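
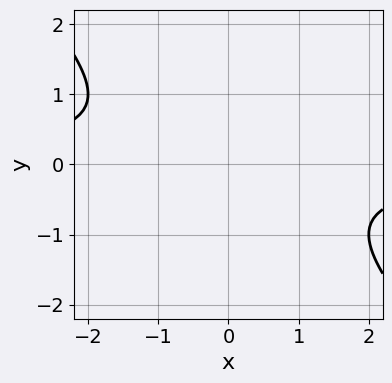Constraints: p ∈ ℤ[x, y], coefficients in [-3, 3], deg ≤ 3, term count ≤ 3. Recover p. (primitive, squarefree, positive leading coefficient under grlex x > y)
First, degree: the shape is more complex than any degree-1 curve, so deg p = 2.
Next, against the integer gridlines: the curve avoids every integer x-axis point in the box; it misses every integer gridline on the y-axis.
Finally, putting this together gives p.

x*y + y^2 + 1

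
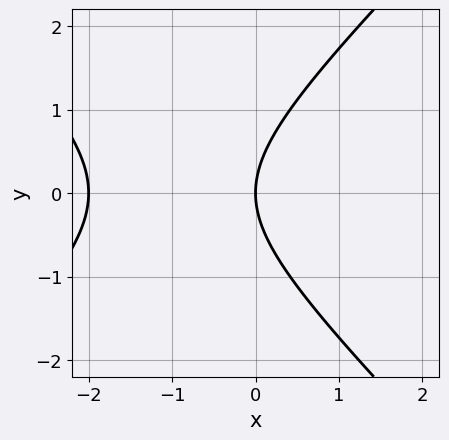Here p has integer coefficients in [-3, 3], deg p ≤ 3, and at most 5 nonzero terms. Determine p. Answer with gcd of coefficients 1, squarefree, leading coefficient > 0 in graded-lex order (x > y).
x^2 - y^2 + 2*x

1. Degree: the shape is more complex than any degree-1 curve, so deg p = 2.
2. Symmetries: mirror symmetry y ↦ −y ⇒ only even powers of y.
3. Against the integer gridlines: one y-axis crossing is at y = 0; among the integer gridlines, it crosses the x-axis at x ∈ {-2, 0}.
4. Putting this together gives p.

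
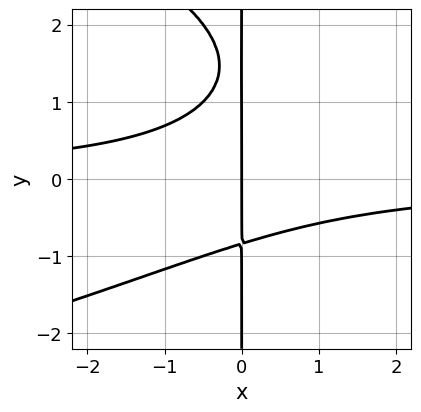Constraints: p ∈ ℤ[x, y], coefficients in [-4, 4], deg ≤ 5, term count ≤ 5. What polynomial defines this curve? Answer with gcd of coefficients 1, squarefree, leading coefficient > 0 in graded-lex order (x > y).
1. The degree is 4 — a generic line meets the curve in up to 4 points.
2. Against the integer gridlines: it crosses the x-axis at the gridline x = 0; every point of the y-axis in the box is on the curve.
3. Matching integer coefficients to the picture gives p.

x*y^3 + 2*x^2*y - 2*x*y^2 + 2*x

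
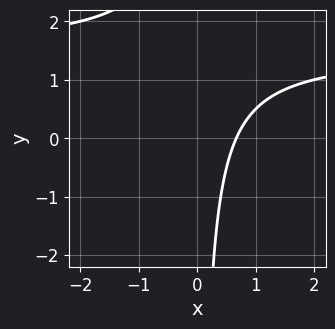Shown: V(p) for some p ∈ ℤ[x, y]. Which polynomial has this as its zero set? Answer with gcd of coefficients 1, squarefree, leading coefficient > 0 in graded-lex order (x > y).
2*x*y - 3*x + 2

First, deg p = 2. The shape is more complex than any degree-1 curve.
Next, reading off the gridlines: the curve avoids every integer y-axis point in the box.
Finally, these observations pin down the coefficients.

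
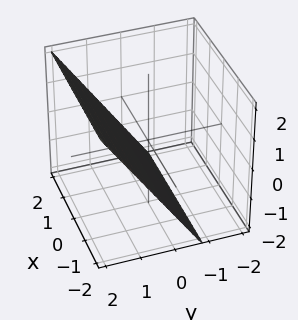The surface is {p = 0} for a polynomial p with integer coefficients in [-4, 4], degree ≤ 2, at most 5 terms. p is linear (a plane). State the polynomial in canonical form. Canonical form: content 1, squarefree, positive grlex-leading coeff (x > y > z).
3*y - 2*z - 2

(a) The degree is 1 — every cross-section is a straight line — this is a plane.
(b) Against the integer gridlines: one z-axis crossing is at z = -1; no x-intercept at any integer in the box.
(c) Putting this together gives p.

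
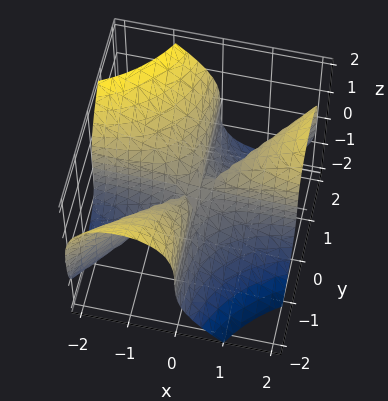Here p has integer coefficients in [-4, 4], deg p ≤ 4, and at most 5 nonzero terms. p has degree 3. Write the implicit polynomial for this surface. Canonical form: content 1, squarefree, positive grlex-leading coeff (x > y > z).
3*x^2*y - 3*x*y^2 - 2*z^3

deg p = 3. The shape is more complex than any degree-2 surface.
Against the integer gridlines: it crosses the z-axis at the gridline z = 0; the visible y-axis segment lies entirely on the surface; every point of the x-axis in the box is on the surface.
The integer polynomial consistent with all of this is the stated p.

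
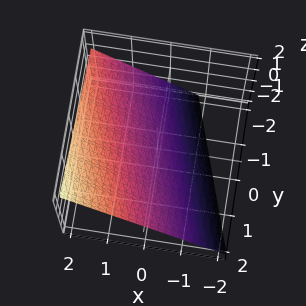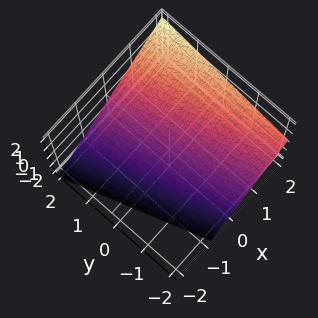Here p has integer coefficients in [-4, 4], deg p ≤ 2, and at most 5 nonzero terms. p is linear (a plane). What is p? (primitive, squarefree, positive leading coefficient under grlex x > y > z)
1. deg p = 1. The surface is flat (a plane).
2. Against the integer gridlines: one y-axis crossing is at y = 2.
3. These observations pin down the coefficients.

3*x + y - 3*z - 2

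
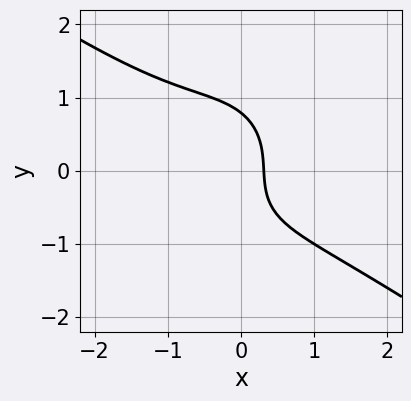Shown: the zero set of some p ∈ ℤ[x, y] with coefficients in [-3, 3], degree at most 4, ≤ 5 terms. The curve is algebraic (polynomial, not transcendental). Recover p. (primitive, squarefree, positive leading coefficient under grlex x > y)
2*x^3 + 2*x^2*y + 2*y^3 + 3*x - 1

First, deg p = 3. A generic line meets the curve in up to 3 points.
Finally, the integer polynomial consistent with all of this is the stated p.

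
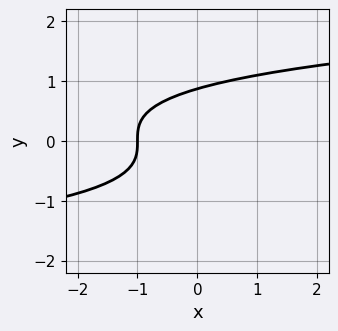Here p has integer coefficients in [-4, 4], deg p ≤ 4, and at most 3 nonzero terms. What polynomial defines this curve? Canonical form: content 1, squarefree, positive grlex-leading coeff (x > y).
(a) The degree is 3 — a generic line meets the curve in up to 3 points.
(b) Observable constraints: it crosses the x-axis at the gridline x = -1.
(c) Matching integer coefficients to the picture gives p.

3*y^3 - 2*x - 2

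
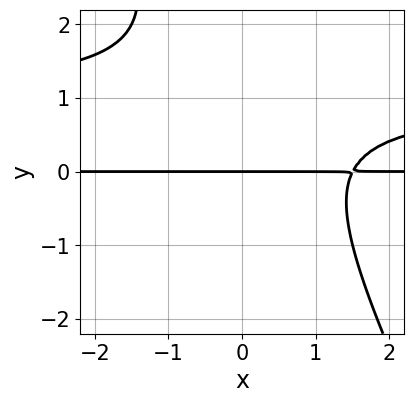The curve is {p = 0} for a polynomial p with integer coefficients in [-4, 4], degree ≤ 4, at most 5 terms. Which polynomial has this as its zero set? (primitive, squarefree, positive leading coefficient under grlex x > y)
2*x*y^2 + y^3 - 2*x*y - 2*y^2 + 3*y

(a) Degree: a generic line meets the curve in up to 3 points, so deg p = 3.
(b) Against the integer gridlines: one y-axis crossing is at y = 0; every point of the x-axis in the box is on the curve.
(c) Together with the visible shape, these determine p as stated.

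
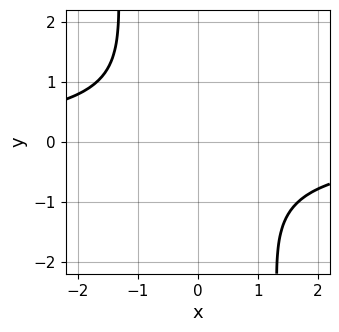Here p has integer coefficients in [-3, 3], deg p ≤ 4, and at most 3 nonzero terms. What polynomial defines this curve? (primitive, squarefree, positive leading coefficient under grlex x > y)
(a) The degree is 4 — no degree-3 curve has this shape.
(b) Putting this together gives p.

2*x^3*y + 3*x^2 + y^2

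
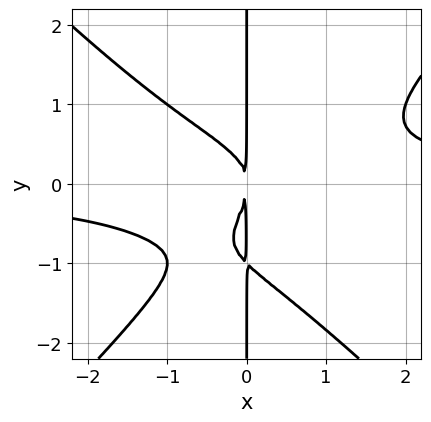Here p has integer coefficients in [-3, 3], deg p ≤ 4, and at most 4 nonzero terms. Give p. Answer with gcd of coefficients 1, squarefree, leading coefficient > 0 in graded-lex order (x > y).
x^3*y - x*y^3 - x*y^2 - x^2

First, the degree is 4 — no degree-3 curve has this shape.
Next, against the integer gridlines: every point of the y-axis in the box is on the curve.
Finally, these observations pin down the coefficients.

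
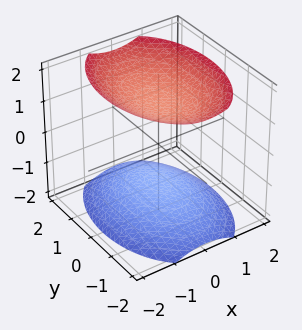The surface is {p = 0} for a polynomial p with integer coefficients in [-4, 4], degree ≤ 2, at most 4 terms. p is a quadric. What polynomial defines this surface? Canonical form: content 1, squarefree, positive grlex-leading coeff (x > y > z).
2*x^2 + y^2 - 2*z^2 + 3

First, there are 2 components. They look like related sheets of one shape, so recover p as a whole.
Next, degree: two separate bowl-shaped sheets opening away from each other; a quadric, so deg p = 2.
Next, symmetries: it's symmetric under x → −x, forcing even powers of x; the z ↦ −z reflection is a symmetry, so z appears only in even powers; mirror symmetry y ↦ −y ⇒ only even powers of y.
Next, from the visible intercepts: the surface avoids every integer y-axis point in the box; the surface avoids every integer x-axis point in the box.
Finally, putting this together gives p.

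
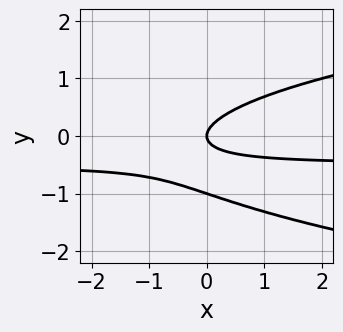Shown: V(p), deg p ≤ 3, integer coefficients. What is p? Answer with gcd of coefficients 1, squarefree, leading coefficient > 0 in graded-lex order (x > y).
deg p = 3. No degree-2 curve has this shape.
From the visible intercepts: it crosses the x-axis at the gridline x = 0; among the integer gridlines, it crosses the y-axis at y ∈ {-1, 0}.
Fitting integer coefficients to these (and the overall shape) gives p.

3*y^3 - 2*x*y + 3*y^2 - x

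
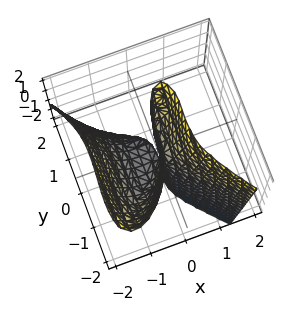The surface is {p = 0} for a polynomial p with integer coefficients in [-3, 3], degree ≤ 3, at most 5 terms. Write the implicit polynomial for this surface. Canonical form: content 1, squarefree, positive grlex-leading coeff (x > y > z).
3*x^3 - x*y^2 + y^3 + 3*x^2 - 2*x*z

First, degree: a generic line meets the surface in up to 3 points, so deg p = 3.
Next, from the visible intercepts: one y-axis crossing is at y = 0; every point of the z-axis in the box is on the surface; among the integer gridlines, it crosses the x-axis at x ∈ {-1, 0}.
Finally, fitting integer coefficients to these (and the overall shape) gives p.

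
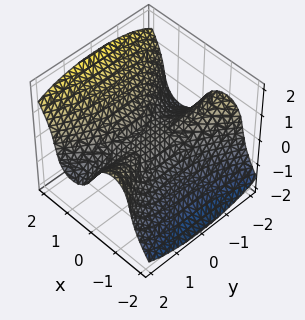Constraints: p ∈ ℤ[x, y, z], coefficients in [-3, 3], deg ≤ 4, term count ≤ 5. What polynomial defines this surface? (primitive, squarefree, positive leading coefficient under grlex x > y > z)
2*x^3 - x*y^2 - 2*z^3 - 2*z

(a) Degree: a generic line meets the surface in up to 3 points, so deg p = 3.
(b) Checking where it meets the axes: it crosses the x-axis at the gridline x = 0; every point of the y-axis in the box is on the surface; it crosses the z-axis at the gridline z = 0.
(c) Matching integer coefficients to the picture gives p.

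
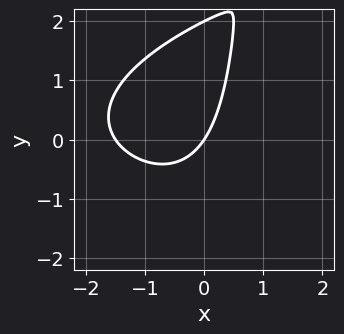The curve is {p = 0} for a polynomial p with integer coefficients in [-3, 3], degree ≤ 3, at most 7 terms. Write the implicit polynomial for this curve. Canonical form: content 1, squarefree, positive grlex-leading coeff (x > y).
x*y^2 - 2*x^2 - y^2 - 3*x + 2*y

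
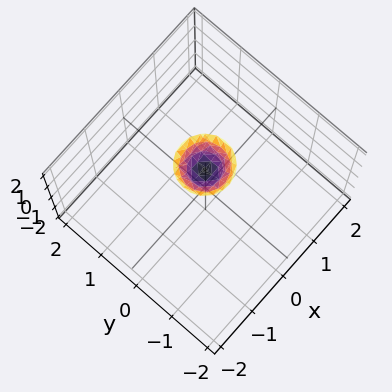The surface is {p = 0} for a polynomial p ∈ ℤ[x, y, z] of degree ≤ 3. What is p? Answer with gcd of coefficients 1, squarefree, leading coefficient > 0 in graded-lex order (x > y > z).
3*x^2 + 3*y^2 - 2*z + 3

Degree: no degree-1 surface has this shape, so deg p = 2.
Symmetries: rotational symmetry about the z-axis ⇒ p depends on x, y only through x² + y².
Checking where it meets the axes: no y-intercept at any integer in the box; a circular section at z = 2 has radius between 0 and 1; no x-intercept at any integer in the box.
Matching integer coefficients to the picture gives p.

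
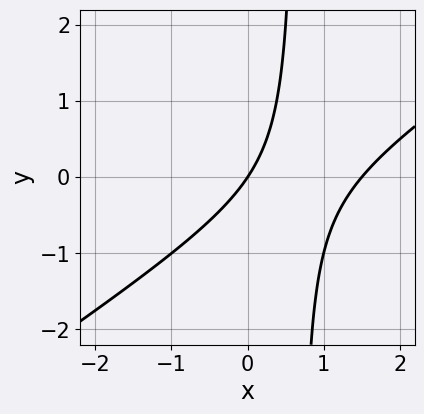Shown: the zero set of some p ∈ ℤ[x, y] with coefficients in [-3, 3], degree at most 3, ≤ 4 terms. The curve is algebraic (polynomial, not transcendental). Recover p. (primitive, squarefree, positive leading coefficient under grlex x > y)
2*x^2 - 3*x*y - 3*x + 2*y

1. deg p = 2.
2. Against the integer gridlines: it crosses the y-axis at the gridline y = 0; it meets the x-axis at x = 0 (among the integer gridlines).
3. Putting this together gives p.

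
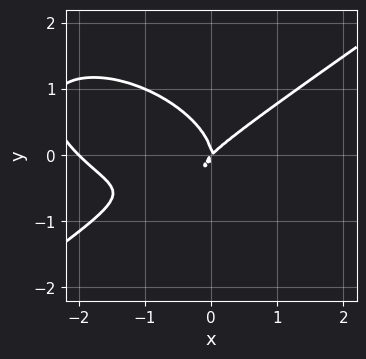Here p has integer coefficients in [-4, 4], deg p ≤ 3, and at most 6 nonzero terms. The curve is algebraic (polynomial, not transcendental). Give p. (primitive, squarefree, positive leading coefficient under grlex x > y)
x^3 - 3*y^3 + 2*x^2 - 2*x*y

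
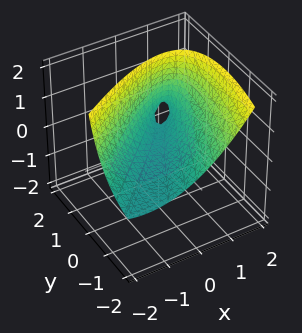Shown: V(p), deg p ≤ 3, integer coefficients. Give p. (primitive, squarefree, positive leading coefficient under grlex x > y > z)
2*x^2 - 3*x*y + y^2 + 3*y*z - 3*z

1. Degree: a generic line meets the surface in up to 2 points, so deg p = 2.
2. From the axis intercepts and sections: it meets the z-axis at z = 0 (among the integer gridlines); it crosses the y-axis at the gridline y = 0.
3. Fitting integer coefficients to these (and the overall shape) gives p.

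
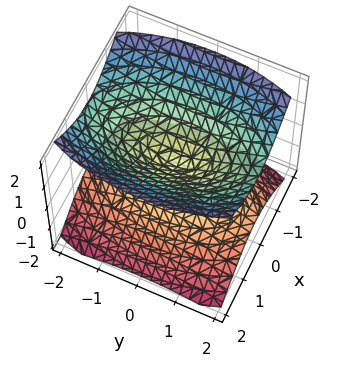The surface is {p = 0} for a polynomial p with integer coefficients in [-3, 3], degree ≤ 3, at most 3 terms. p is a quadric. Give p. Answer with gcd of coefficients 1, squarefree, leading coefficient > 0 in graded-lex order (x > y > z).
(a) The picture has 2 separate pieces.
(b) The degree is 2 — two nappes meeting at a single point; a quadric.
(c) Symmetries: mirror symmetry x ↦ −x ⇒ only even powers of x; the y ↦ −y reflection is a symmetry, so y appears only in even powers; it's symmetric under z → −z, forcing even powers of z.
(d) Observable constraints: it meets the y-axis at y = 0 (among the integer gridlines); one z-axis crossing is at z = 0; it meets the x-axis at x = 0 (among the integer gridlines).
(e) These observations pin down the coefficients.

3*x^2 + y^2 - 3*z^2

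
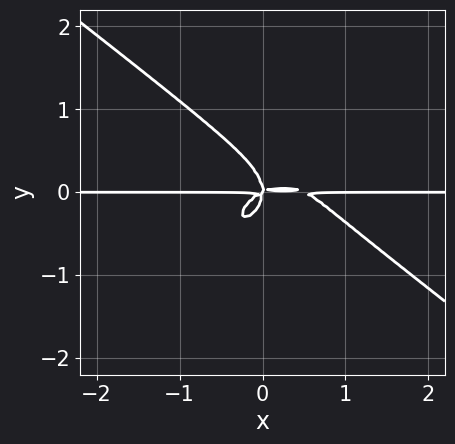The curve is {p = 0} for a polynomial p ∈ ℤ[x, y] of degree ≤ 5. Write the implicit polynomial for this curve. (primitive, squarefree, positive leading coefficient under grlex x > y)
First, deg p = 4. No degree-3 curve has this shape.
Then, reading off the gridlines: every point of the x-axis in the box is on the curve.
Finally, fitting integer coefficients to these (and the overall shape) gives p.

2*x^3*y - x*y^3 + 3*y^4 - x^2*y + 2*x*y^2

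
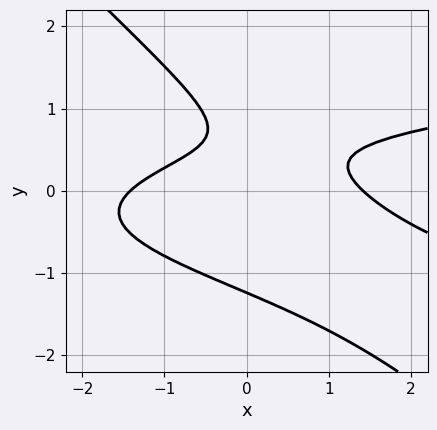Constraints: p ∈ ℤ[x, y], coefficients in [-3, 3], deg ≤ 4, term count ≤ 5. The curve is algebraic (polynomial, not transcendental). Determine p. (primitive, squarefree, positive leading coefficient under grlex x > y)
First, deg p = 3. A generic line meets the curve in up to 3 points.
Finally, putting this together gives p.

3*x*y^2 + 3*y^3 - x^2 - 3*y + 2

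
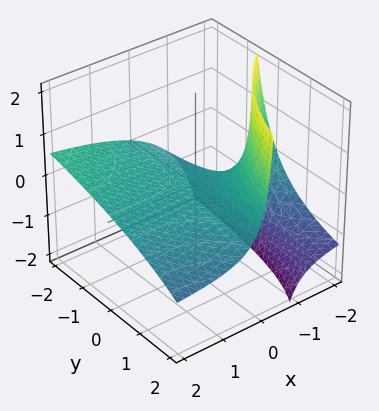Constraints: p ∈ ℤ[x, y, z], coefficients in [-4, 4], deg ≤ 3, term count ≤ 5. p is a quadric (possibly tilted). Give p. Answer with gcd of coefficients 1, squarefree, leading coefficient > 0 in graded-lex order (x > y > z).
1. deg p = 2. A generic line meets the surface in up to 2 points.
2. From the axis intercepts and sections: one z-axis crossing is at z = 0; the visible x-axis segment lies entirely on the surface.
3. Putting this together gives p. Check: (0, 1, 0) on the y-axis lies on the surface, and p(0, 1, 0) = 0. ✓

x*y + 2*x*z - y*z + 3*z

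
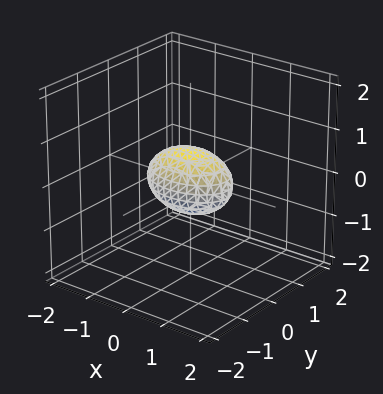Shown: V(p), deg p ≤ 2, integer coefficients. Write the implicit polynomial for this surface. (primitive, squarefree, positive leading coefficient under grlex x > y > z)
First, the degree is 2 — bounded and convex; a quadric.
Next, symmetries: the y ↦ −y reflection is a symmetry, so y appears only in even powers; it's symmetric under x → −x, forcing even powers of x; it's symmetric under z → −z, forcing even powers of z.
Next, from the axis intercepts and sections: among the integer gridlines, it crosses the x-axis at x ∈ {-1, 1}.
Finally, these observations pin down the coefficients.

x^2 + 2*y^2 + 2*z^2 - 1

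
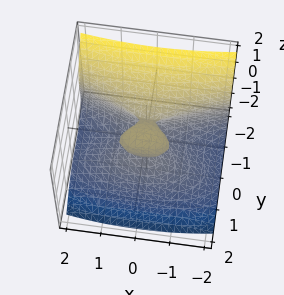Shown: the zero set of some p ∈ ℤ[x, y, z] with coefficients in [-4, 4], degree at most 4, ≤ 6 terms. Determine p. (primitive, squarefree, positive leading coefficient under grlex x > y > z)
3*y^3 + 2*z^3 + x^2 - y - z

First, the degree is 3 — no degree-2 surface has this shape.
Next, checking where it meets the axes: one y-axis crossing is at y = 0; one x-axis crossing is at x = 0; one z-axis crossing is at z = 0.
Finally, the integer polynomial consistent with all of this is the stated p.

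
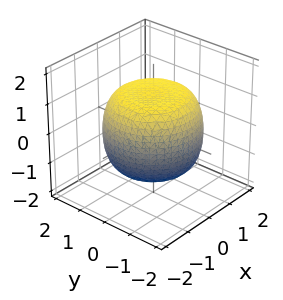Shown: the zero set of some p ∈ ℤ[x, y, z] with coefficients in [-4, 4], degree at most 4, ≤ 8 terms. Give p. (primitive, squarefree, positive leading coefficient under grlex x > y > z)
(a) Degree: no degree-3 surface has this shape, so deg p = 4.
(b) Symmetries: every cross-section ⟂ z is a circle, so x, y appear only via x² + y².
(c) From the visible intercepts: a circular section at z = -1 has radius between 1 and 2.
(d) Together with the visible shape, these determine p as stated.

x^4 + 2*x^2*y^2 + y^4 - x^2 - y^2 + 2*z^2 - 3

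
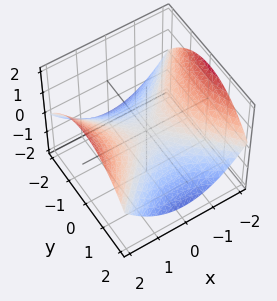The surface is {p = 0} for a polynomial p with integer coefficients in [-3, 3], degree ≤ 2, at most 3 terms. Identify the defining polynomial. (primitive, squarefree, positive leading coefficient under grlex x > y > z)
Degree: a hyperbolic paraboloid; a quadric, so deg p = 2.
Symmetries: it's symmetric under y → −y, forcing even powers of y; mirror symmetry x ↦ −x ⇒ only even powers of x.
From the axis intercepts and sections: it meets the y-axis at y = 0 (among the integer gridlines); it meets the z-axis at z = 0 (among the integer gridlines); it crosses the x-axis at the gridline x = 0.
The integer polynomial consistent with all of this is the stated p.

x^2 - y^2 - 3*z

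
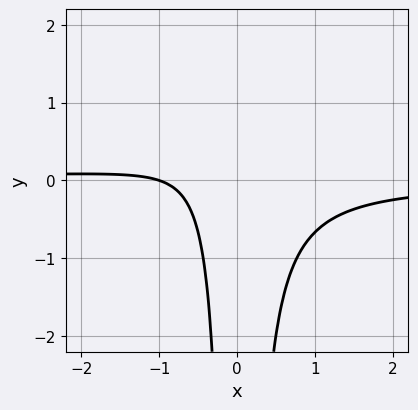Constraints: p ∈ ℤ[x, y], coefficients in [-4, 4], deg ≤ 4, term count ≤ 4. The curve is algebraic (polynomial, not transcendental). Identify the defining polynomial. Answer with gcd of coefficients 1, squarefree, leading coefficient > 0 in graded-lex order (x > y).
The degree is 3 — a generic line meets the curve in up to 3 points.
Checking where it meets the axes: it misses every integer gridline on the y-axis; it meets the x-axis at x = -1 (among the integer gridlines).
These observations pin down the coefficients.

3*x^2*y + x + 1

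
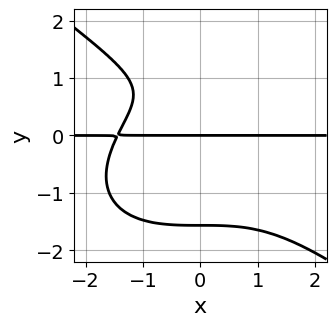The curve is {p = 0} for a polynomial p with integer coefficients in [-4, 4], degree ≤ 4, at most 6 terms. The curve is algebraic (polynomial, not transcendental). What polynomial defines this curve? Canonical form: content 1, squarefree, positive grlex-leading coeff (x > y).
1. The degree is 4 — no degree-3 curve has this shape.
2. Observable constraints: it crosses the y-axis at the gridline y = 0; every point of the x-axis in the box is on the curve.
3. Together with the visible shape, these determine p as stated.

x^3*y + 2*y^4 - 3*y^2 + 3*y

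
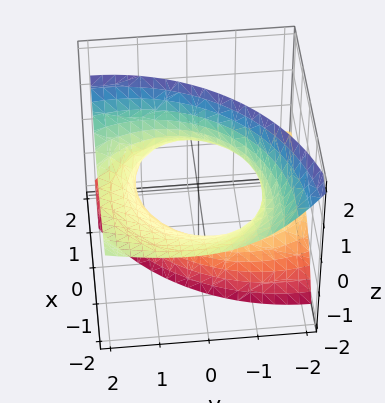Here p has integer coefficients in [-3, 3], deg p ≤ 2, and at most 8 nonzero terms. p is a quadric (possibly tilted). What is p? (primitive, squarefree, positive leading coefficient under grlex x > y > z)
(a) deg p = 2. A generic line meets the surface in up to 2 points.
(b) Observable constraints: it misses every integer gridline on the z-axis.
(c) These observations pin down the coefficients.

x^2 + 3*x*z + y^2 - 2*y*z - z^2 - 2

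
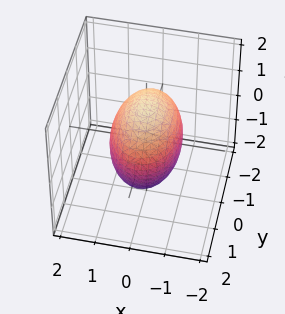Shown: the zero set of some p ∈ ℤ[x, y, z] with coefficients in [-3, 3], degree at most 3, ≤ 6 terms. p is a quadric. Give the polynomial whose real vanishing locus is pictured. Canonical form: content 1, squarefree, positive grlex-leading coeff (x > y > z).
2*x^2 + y^2 + z^2 - 2

(a) The degree is 2 — a closed, bounded, convex surface; a quadric.
(b) Symmetries: mirror symmetry y ↦ −y ⇒ only even powers of y; the z ↦ −z reflection is a symmetry, so z appears only in even powers; the x ↦ −x reflection is a symmetry, so x appears only in even powers.
(c) From the axis intercepts and sections: the x-axis gridline crossings are at x ∈ {-1, 1}.
(d) Putting this together gives p.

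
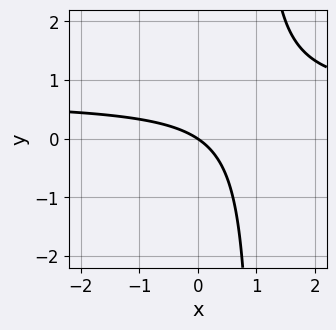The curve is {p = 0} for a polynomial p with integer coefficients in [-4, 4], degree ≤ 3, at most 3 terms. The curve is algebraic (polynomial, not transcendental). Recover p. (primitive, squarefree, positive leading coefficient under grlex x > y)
3*x*y - 2*x - 3*y

(a) Degree: no degree-1 curve has this shape, so deg p = 2.
(b) Against the integer gridlines: it meets the x-axis at x = 0 (among the integer gridlines); one y-axis crossing is at y = 0.
(c) Fitting integer coefficients to these (and the overall shape) gives p.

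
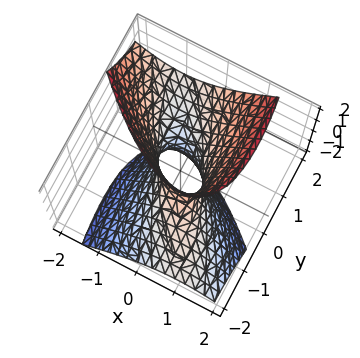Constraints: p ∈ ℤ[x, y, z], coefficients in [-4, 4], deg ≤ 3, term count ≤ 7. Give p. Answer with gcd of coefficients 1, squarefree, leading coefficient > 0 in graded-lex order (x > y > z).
(a) Degree: the shape is more complex than any degree-1 surface, so deg p = 2.
(b) Against the integer gridlines: it misses every integer gridline on the z-axis; the y-axis gridline crossings are at y ∈ {-1, 1}.
(c) Putting this together gives p.

3*x^2 + 3*x*y + y^2 - 3*y*z - z^2 - 1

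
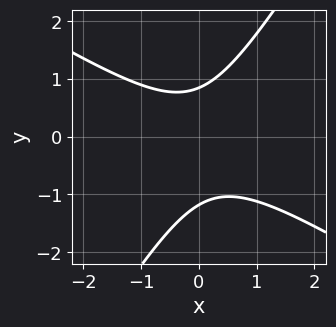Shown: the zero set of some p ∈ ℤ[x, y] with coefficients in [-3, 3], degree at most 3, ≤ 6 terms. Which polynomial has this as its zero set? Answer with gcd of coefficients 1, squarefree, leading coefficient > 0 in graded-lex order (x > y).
3*x^2 + 3*x*y - 3*y^2 - y + 3

(a) deg p = 2.
(b) Against the integer gridlines: it misses every integer gridline on the x-axis.
(c) Putting this together gives p.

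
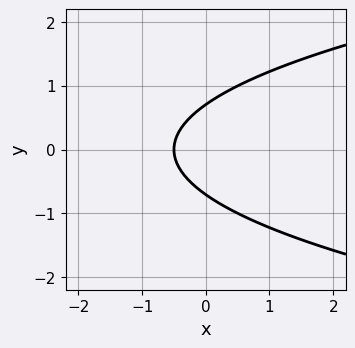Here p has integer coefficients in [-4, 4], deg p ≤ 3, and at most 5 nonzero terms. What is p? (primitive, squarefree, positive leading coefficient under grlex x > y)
2*y^2 - 2*x - 1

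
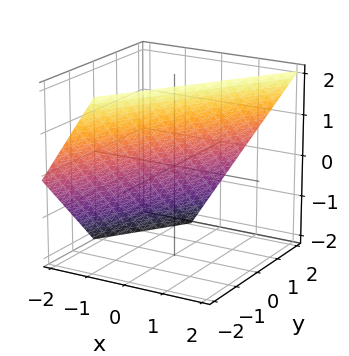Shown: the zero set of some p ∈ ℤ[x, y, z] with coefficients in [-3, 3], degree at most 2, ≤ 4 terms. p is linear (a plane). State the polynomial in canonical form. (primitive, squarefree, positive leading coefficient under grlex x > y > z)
3*x - 2*y - 2*z + 2

1. deg p = 1. Every cross-section is a straight line — this is a plane.
2. Checking where it meets the axes: it crosses the y-axis at the gridline y = 1; it crosses the z-axis at the gridline z = 1.
3. Together with the visible shape, these determine p as stated.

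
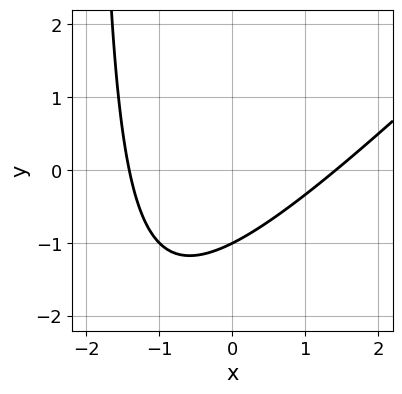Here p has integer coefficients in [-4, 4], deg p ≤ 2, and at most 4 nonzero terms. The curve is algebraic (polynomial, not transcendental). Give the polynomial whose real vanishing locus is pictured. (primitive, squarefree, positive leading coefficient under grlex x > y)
x^2 - x*y - 2*y - 2

1. Degree: no degree-1 curve has this shape, so deg p = 2.
2. Checking where it meets the axes: one y-axis crossing is at y = -1.
3. Fitting integer coefficients to these (and the overall shape) gives p.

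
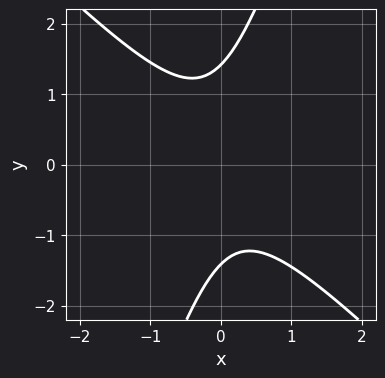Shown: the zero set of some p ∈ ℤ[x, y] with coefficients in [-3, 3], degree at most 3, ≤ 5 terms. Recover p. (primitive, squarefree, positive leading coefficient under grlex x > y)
3*x^2 + 2*x*y - y^2 + 2

(a) Degree: a generic line meets the curve in up to 2 points, so deg p = 2.
(b) Observable constraints: it misses every integer gridline on the x-axis.
(c) These observations pin down the coefficients.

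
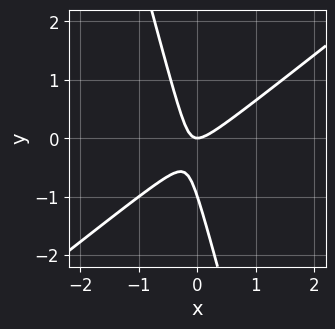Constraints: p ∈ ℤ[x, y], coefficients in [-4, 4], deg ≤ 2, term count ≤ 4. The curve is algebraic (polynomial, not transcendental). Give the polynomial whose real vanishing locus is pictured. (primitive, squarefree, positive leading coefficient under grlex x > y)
3*x^2 - 3*x*y - y^2 - y

1. The degree is 2 — a generic line meets the curve in up to 2 points.
2. Reading off the gridlines: one x-axis crossing is at x = 0; the y-axis gridline crossings are at y ∈ {-1, 0}.
3. Putting this together gives p.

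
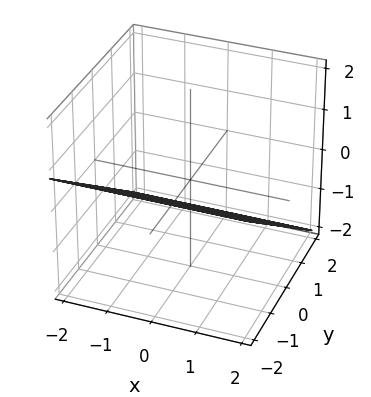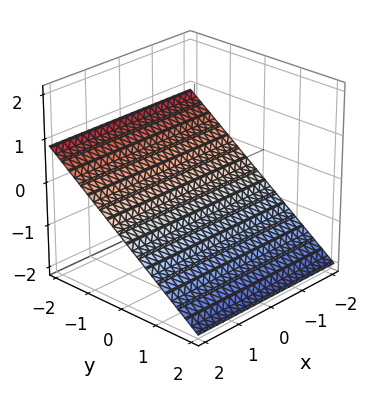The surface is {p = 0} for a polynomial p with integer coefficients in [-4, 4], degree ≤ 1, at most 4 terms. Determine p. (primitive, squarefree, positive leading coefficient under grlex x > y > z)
2*y + 3*z + 2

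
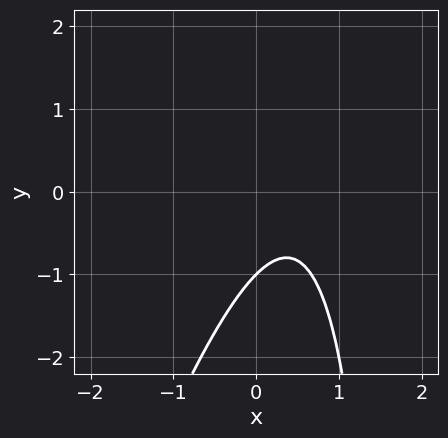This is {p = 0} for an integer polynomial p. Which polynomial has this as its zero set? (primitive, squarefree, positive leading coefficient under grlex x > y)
(a) Degree: the shape is more complex than any degree-1 curve, so deg p = 2.
(b) Against the integer gridlines: it misses every integer gridline on the x-axis; it meets the y-axis at y = -1 (among the integer gridlines).
(c) Putting this together gives p.

3*x^2 - x*y - 3*x + 2*y + 2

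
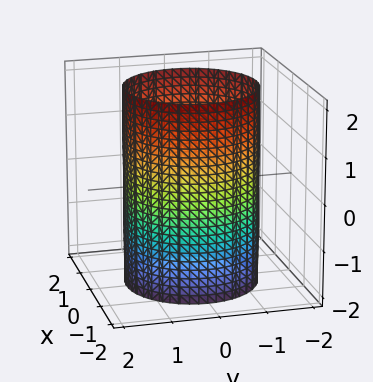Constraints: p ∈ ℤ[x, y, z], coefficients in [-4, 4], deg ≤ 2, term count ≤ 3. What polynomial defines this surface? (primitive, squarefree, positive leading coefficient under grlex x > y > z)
First, degree: constant cross-section along one axis; a quadric, so deg p = 2.
Then, by symmetry, the surface is invariant under rotation about z: p = q(x² + y², z); it's symmetric under z → −z, forcing even powers of z.
Next, reading off the gridlines: a circular section at z = -2 has radius between 1 and 2; the surface avoids every integer z-axis point in the box.
Finally, assembling these constraints gives the stated polynomial.

x^2 + y^2 - 2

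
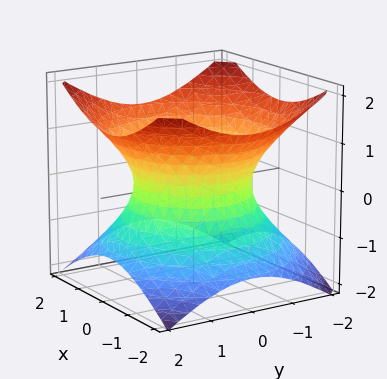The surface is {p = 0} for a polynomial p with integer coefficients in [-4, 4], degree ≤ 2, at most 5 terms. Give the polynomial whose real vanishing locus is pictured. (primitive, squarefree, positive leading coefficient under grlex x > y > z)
(a) The degree is 2 — an hourglass — one-sheet hyperboloid; a quadric.
(b) Symmetries: mirror symmetry z ↦ −z ⇒ only even powers of z; the z-axis is an axis of rotation, so x and y enter only as x² + y².
(c) From the visible intercepts: a circular section at z = -1 has radius between 1 and 2; it misses every integer gridline on the z-axis.
(d) The integer polynomial consistent with all of this is the stated p.

2*x^2 + 2*y^2 - 3*z^2 - 3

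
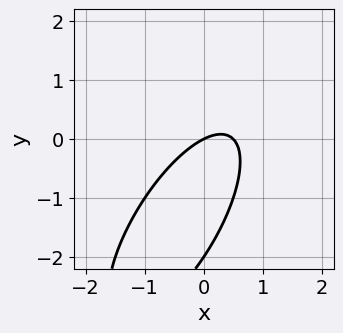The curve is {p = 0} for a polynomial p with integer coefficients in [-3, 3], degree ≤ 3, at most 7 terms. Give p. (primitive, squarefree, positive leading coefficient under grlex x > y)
2*x^2 - 2*x*y + y^2 - x + 2*y

1. The degree is 2 — a generic line meets the curve in up to 2 points.
2. From the axis intercepts and sections: it crosses the x-axis at the gridline x = 0; among the integer gridlines, it crosses the y-axis at y ∈ {-2, 0}.
3. Fitting integer coefficients to these (and the overall shape) gives p.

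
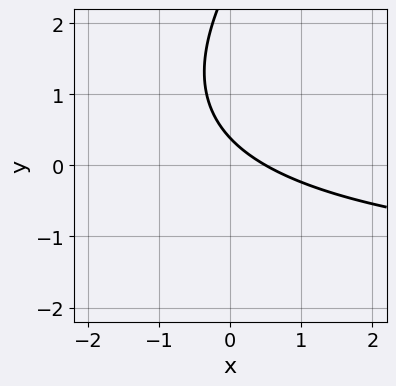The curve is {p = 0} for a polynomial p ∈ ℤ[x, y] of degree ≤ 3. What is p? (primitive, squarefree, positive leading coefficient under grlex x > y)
x*y - y^2 + 2*x + 3*y - 1

1. deg p = 2.
2. Solving for integer coefficients yields p as stated.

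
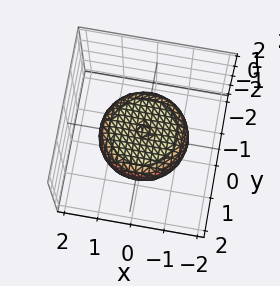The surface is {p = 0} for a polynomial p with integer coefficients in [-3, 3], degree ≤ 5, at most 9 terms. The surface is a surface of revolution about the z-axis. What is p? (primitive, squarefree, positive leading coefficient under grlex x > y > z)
x^4 + 2*x^2*y^2 + y^4 - x^2 - y^2 + 3*z^2 - 1

(a) deg p = 4. A generic line meets the surface in up to 4 points.
(b) Symmetries: rotational symmetry about the z-axis ⇒ p depends on x, y only through x² + y².
(c) Observable constraints: a circular section at z = 0 has radius between 1 and 2.
(d) These observations pin down the coefficients.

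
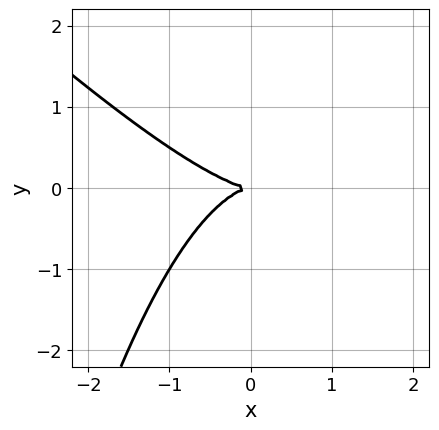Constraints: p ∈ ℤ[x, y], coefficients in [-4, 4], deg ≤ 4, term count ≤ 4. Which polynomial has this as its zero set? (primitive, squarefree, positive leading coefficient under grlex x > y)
x^3 + x^2*y + 2*y^2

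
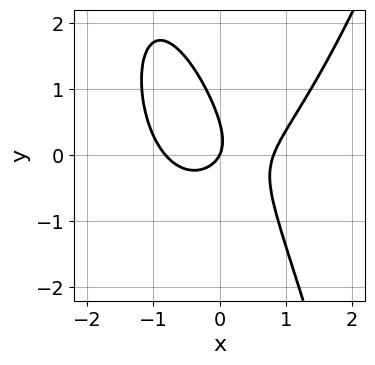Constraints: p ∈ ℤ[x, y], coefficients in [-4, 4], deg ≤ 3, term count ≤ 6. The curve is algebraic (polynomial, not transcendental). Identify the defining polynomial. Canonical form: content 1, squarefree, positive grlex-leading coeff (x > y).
3*x^3 - 3*x*y - 2*y^2 - 2*x + y

First, deg p = 3. No degree-2 curve has this shape.
Next, reading off the gridlines: it crosses the y-axis at the gridline y = 0; it meets the x-axis at x = 0 (among the integer gridlines).
Finally, these observations pin down the coefficients.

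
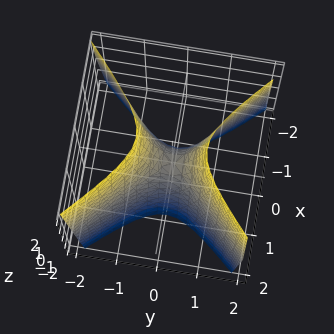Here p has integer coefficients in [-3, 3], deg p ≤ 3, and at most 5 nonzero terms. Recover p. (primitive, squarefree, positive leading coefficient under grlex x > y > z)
First, deg p = 2. A hyperbolic paraboloid; a quadric.
Next, symmetries: the y ↦ −y reflection is a symmetry, so y appears only in even powers; the x ↦ −x reflection is a symmetry, so x appears only in even powers.
Next, from the axis intercepts and sections: it meets the y-axis at y = 0 (among the integer gridlines); it crosses the x-axis at the gridline x = 0.
Finally, putting this together gives p.

3*x^2 - 3*y^2 + z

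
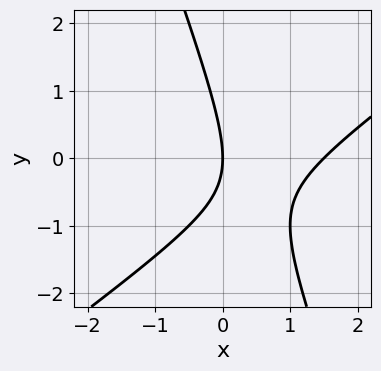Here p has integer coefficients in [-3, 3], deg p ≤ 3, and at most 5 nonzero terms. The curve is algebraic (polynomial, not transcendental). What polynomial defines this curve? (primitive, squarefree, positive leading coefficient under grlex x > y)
2*x^2 - 2*x*y - y^2 - 3*x

The degree is 2 — the shape is more complex than any degree-1 curve.
Against the integer gridlines: one x-axis crossing is at x = 0; one y-axis crossing is at y = 0.
Matching integer coefficients to the picture gives p.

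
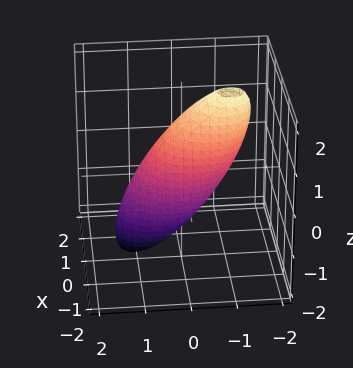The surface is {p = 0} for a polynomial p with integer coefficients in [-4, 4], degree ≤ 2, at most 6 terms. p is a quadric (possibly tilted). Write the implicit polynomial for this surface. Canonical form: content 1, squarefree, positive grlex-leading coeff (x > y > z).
3*x^2 + x*z + 2*y^2 + 2*y*z + z^2 - 2

The degree is 2 — the shape is more complex than any degree-1 surface.
From the axis intercepts and sections: the y-axis gridline crossings are at y ∈ {-1, 1}.
The integer polynomial consistent with all of this is the stated p.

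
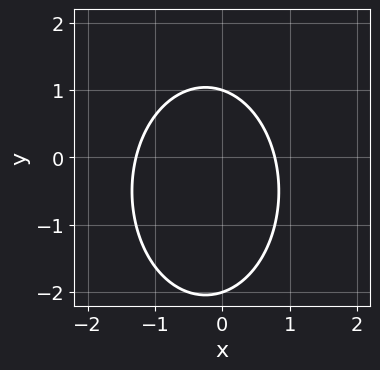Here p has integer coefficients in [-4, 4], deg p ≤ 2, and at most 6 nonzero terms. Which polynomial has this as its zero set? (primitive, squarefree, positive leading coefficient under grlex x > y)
First, deg p = 2. The shape is more complex than any degree-1 curve.
Then, observable constraints: the y-axis gridline crossings are at y ∈ {-2, 1}.
Finally, putting this together gives p.

2*x^2 + y^2 + x + y - 2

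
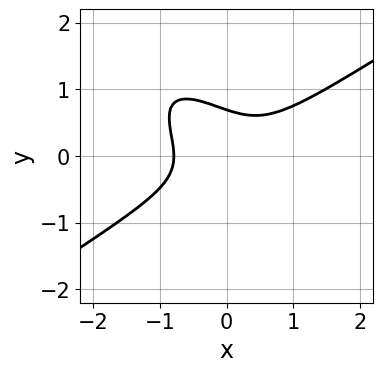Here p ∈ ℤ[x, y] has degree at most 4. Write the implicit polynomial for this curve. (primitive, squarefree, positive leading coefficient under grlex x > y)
2*x^3 - 3*x*y^2 - 3*y^3 + 1

The degree is 3 — no degree-2 curve has this shape.
Matching integer coefficients to the picture gives p.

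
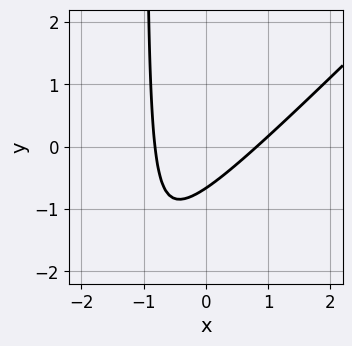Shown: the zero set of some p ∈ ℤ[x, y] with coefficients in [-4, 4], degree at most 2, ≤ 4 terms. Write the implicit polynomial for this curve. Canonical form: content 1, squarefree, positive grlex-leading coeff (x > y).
3*x^2 - 3*x*y - 3*y - 2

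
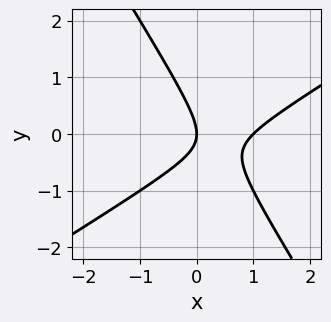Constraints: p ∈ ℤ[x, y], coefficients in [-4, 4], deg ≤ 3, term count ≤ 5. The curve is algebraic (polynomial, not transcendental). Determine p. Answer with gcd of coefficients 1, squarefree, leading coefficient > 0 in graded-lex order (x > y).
deg p = 2.
From the axis intercepts and sections: one y-axis crossing is at y = 0; the x-axis gridline crossings are at x ∈ {0, 1}.
Assembling these constraints gives the stated polynomial.

x^2 - x*y - y^2 - x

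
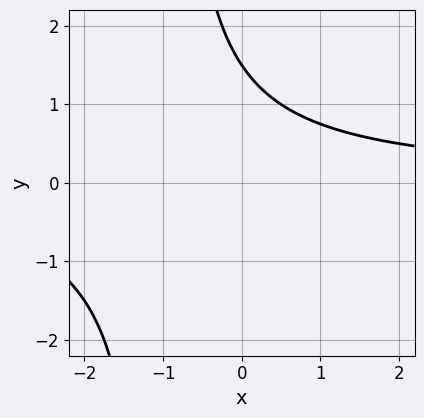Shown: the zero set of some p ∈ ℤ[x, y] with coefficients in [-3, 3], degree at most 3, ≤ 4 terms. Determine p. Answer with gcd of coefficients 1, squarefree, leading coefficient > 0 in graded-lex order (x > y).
2*x*y + 2*y - 3

(a) Degree: a generic line meets the curve in up to 2 points, so deg p = 2.
(b) Checking where it meets the axes: no x-intercept at any integer in the box.
(c) These observations pin down the coefficients.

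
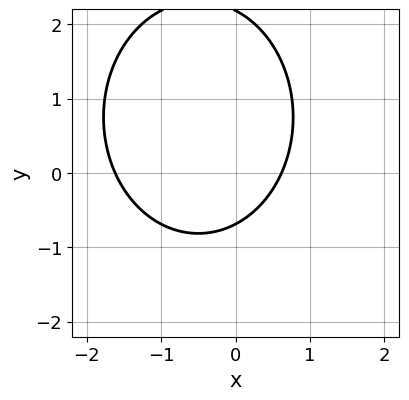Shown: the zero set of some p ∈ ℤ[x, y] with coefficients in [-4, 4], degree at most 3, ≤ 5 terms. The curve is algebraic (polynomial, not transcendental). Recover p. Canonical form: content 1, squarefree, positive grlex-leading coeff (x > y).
3*x^2 + 2*y^2 + 3*x - 3*y - 3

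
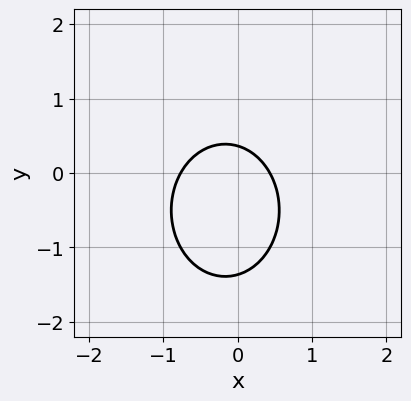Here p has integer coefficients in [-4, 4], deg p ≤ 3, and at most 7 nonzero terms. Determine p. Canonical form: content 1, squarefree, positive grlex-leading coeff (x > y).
3*x^2 + 2*y^2 + x + 2*y - 1

The degree is 2 — a generic line meets the curve in up to 2 points.
Solving for integer coefficients yields p as stated.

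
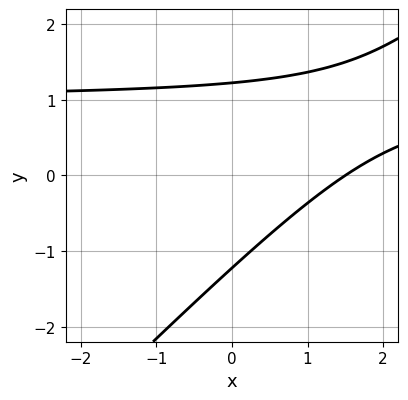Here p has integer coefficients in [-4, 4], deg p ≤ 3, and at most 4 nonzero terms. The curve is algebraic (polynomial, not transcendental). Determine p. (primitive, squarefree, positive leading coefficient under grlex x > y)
First, deg p = 2. A generic line meets the curve in up to 2 points.
Finally, matching integer coefficients to the picture gives p.

2*x*y - 2*y^2 - 2*x + 3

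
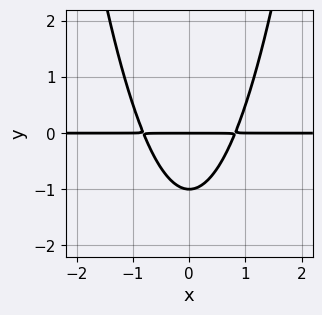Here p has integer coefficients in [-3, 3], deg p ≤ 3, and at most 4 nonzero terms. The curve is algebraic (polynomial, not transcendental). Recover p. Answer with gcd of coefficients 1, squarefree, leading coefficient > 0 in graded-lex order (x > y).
1. deg p = 3. The shape is more complex than any degree-2 curve.
2. Symmetries: it's symmetric under x → −x, forcing even powers of x.
3. Against the integer gridlines: among the integer gridlines, it crosses the y-axis at y ∈ {-1, 0}; the visible x-axis segment lies entirely on the curve.
4. Fitting integer coefficients to these (and the overall shape) gives p.

3*x^2*y - 2*y^2 - 2*y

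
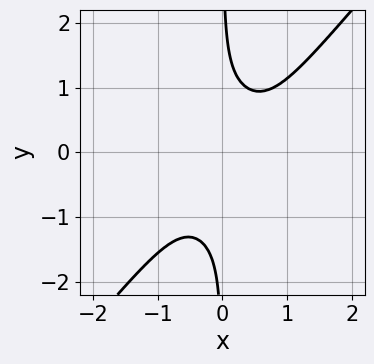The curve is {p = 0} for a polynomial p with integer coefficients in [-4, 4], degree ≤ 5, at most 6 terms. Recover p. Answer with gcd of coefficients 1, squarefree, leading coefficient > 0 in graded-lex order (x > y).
x^4 + 2*x^3*y - 2*x*y^3 - x*y^2 + 1

The degree is 4 — a generic line meets the curve in up to 4 points.
From the visible intercepts: it misses every integer gridline on the x-axis; it misses every integer gridline on the y-axis.
The integer polynomial consistent with all of this is the stated p.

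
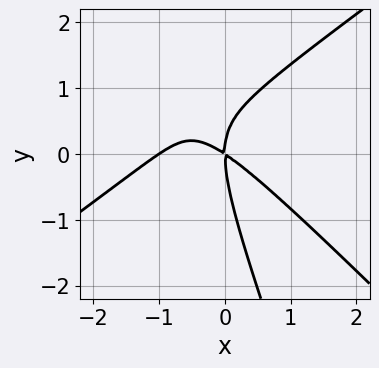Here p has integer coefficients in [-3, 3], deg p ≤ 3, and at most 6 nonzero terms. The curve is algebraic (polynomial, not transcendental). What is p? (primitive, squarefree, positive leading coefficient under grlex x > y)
2*x^3 - 3*x*y^2 - y^3 + 2*x^2 + 3*x*y

First, the degree is 3 — no degree-2 curve has this shape.
Next, reading off the gridlines: it meets the y-axis at y = 0 (among the integer gridlines); the x-axis gridline crossings are at x ∈ {-1, 0}.
Finally, matching integer coefficients to the picture gives p.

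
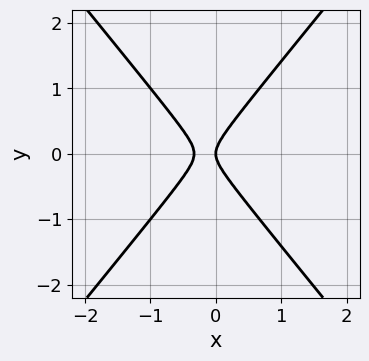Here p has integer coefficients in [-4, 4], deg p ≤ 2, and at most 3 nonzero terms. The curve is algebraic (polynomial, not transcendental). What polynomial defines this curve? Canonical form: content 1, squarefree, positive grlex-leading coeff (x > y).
3*x^2 - 2*y^2 + x

(a) Degree: the shape is more complex than any degree-1 curve, so deg p = 2.
(b) Symmetries: mirror symmetry y ↦ −y ⇒ only even powers of y.
(c) From the axis intercepts and sections: it meets the y-axis at y = 0 (among the integer gridlines); it meets the x-axis at x = 0 (among the integer gridlines).
(d) Assembling these constraints gives the stated polynomial.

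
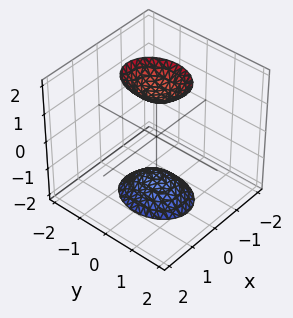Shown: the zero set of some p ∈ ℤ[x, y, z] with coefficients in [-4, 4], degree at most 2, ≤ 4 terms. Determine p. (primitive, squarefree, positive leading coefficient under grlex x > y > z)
3*x^2 + 2*y^2 - z^2 + 2

First, the picture has 2 separate pieces. They look like related sheets of one shape, so recover p as a whole.
Next, the degree is 2 — two separate bowl-shaped sheets opening away from each other; a quadric.
Next, symmetries: the z ↦ −z reflection is a symmetry, so z appears only in even powers; the x ↦ −x reflection is a symmetry, so x appears only in even powers; the y ↦ −y reflection is a symmetry, so y appears only in even powers.
Then, reading off the gridlines: no x-intercept at any integer in the box; the surface avoids every integer y-axis point in the box.
Finally, the integer polynomial consistent with all of this is the stated p.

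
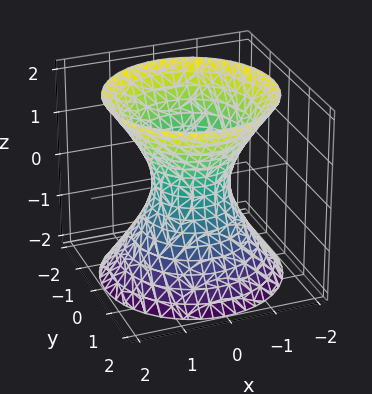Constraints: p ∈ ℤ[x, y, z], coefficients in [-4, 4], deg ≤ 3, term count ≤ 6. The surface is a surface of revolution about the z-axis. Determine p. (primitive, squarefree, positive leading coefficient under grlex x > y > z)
1. The degree is 2 — a generic line meets the surface in up to 2 points.
2. Symmetry: every cross-section ⟂ z is a circle, so x, y appear only via x² + y².
3. From the axis intercepts and sections: the surface avoids every integer z-axis point in the box; a circular section at z = -2 has radius between 1 and 2.
4. Fitting integer coefficients to these (and the overall shape) gives p.

3*x^2 + 3*y^2 - 2*z^2 - 2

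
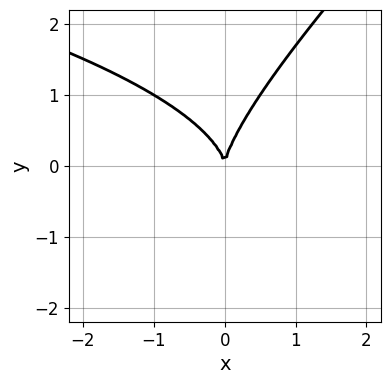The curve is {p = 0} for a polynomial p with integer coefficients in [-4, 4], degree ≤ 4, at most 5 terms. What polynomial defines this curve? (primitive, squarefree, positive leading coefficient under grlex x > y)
1. deg p = 3.
2. Observable constraints: one x-axis crossing is at x = 0; it crosses the y-axis at the gridline y = 0.
3. Matching integer coefficients to the picture gives p.

x*y^2 - y^3 + 2*x^2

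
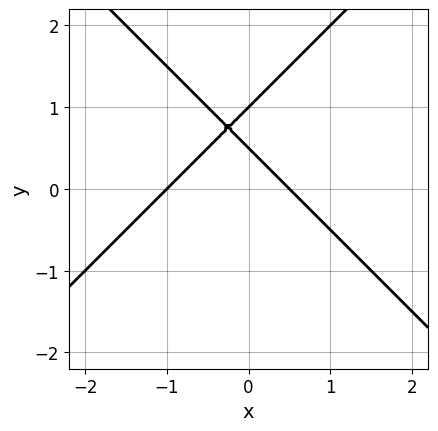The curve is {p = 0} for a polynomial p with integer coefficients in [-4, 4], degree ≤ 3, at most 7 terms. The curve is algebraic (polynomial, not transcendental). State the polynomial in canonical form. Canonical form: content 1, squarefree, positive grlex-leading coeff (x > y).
2*x^2 - 2*y^2 + x + 3*y - 1

(a) The degree is 2 — a generic line meets the curve in up to 2 points.
(b) Against the integer gridlines: it meets the x-axis at x = -1 (among the integer gridlines); it crosses the y-axis at the gridline y = 1.
(c) Fitting integer coefficients to these (and the overall shape) gives p.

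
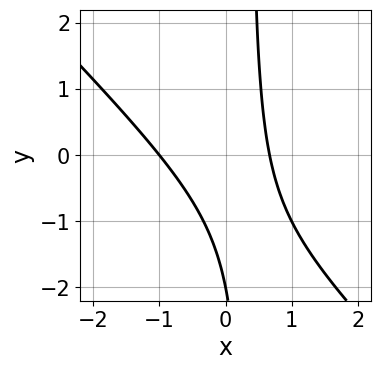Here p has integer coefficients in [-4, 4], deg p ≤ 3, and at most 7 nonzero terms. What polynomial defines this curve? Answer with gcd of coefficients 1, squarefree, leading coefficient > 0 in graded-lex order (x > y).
(a) deg p = 2. No degree-1 curve has this shape.
(b) Against the integer gridlines: it crosses the x-axis at the gridline x = -1; it crosses the y-axis at the gridline y = -2.
(c) These observations pin down the coefficients.

3*x^2 + 3*x*y + x - y - 2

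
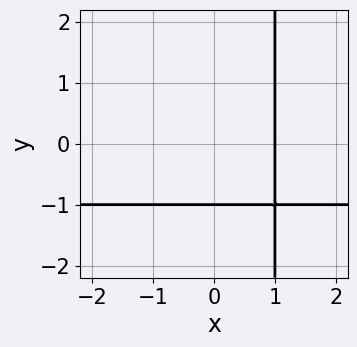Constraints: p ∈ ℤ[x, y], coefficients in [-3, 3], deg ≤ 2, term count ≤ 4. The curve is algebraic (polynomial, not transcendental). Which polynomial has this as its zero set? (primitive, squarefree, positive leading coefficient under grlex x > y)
x*y + x - y - 1

Degree: the shape is more complex than any degree-1 curve, so deg p = 2.
Checking where it meets the axes: it meets the x-axis at x = 1 (among the integer gridlines); one y-axis crossing is at y = -1.
These observations pin down the coefficients.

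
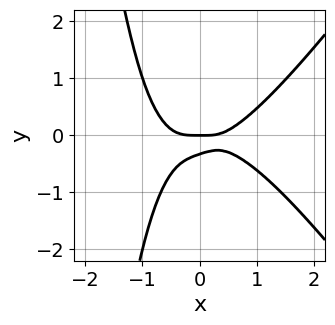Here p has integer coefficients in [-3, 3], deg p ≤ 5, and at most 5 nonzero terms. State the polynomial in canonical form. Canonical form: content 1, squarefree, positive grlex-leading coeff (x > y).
First, deg p = 4. The shape is more complex than any degree-3 curve.
Next, checking where it meets the axes: it meets the x-axis at x = 0 (among the integer gridlines); one y-axis crossing is at y = 0.
Finally, putting this together gives p.

2*x^4 - x^2*y^2 - 3*x*y^2 - 3*y^2 - y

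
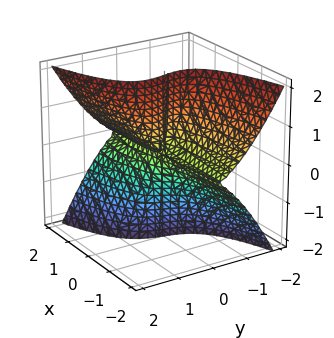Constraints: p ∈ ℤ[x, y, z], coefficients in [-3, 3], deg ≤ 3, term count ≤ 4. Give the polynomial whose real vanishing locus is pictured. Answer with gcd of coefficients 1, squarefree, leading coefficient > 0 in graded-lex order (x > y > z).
2*x*z^2 - 3*y^3 + y*z

The degree is 3 — the shape is more complex than any degree-2 surface.
From the axis intercepts and sections: every point of the z-axis in the box is on the surface; it meets the y-axis at y = 0 (among the integer gridlines); the visible x-axis segment lies entirely on the surface.
Matching integer coefficients to the picture gives p.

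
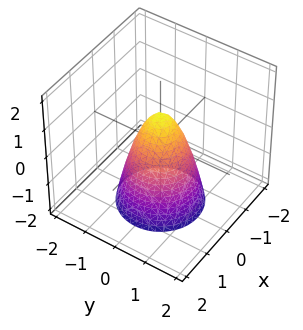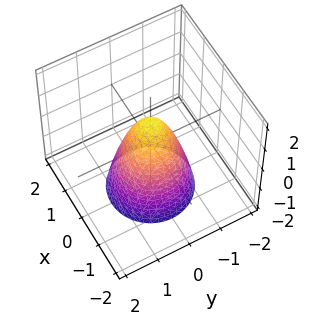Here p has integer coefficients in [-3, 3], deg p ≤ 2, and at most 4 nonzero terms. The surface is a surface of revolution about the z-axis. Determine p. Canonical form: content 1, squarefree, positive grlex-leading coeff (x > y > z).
First, the degree is 2 — no degree-1 surface has this shape.
Then, symmetries: the surface is invariant under rotation about z: p = q(x² + y², z).
Then, observable constraints: a circular section at z = -1 has radius exactly 1; one z-axis crossing is at z = 1.
Finally, putting this together gives p.

2*x^2 + 2*y^2 + z - 1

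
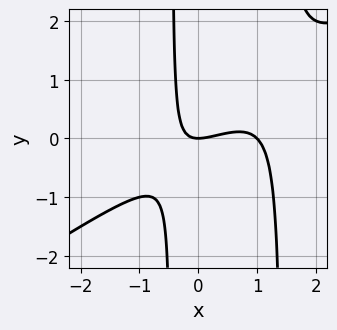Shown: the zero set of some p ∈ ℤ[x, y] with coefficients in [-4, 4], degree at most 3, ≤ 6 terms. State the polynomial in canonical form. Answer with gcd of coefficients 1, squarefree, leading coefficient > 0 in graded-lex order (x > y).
1. Degree: the shape is more complex than any degree-2 curve, so deg p = 3.
2. Against the integer gridlines: among the integer gridlines, it crosses the x-axis at x ∈ {0, 1}; one y-axis crossing is at y = 0.
3. Together with the visible shape, these determine p as stated.

2*x^3 - 3*x^2*y - 2*x^2 + 3*x*y + 2*y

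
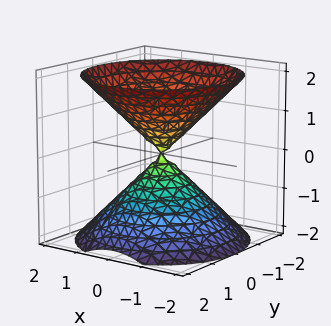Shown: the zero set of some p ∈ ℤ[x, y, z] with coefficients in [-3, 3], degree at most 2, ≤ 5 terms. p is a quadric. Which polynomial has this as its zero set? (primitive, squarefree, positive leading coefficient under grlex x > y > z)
x^2 + y^2 - z^2

1. The picture has 2 separate pieces.
2. The degree is 2 — two nappes meeting at a single point; a quadric.
3. Symmetry: the surface is invariant under rotation about z: p = q(x² + y², z); the z ↦ −z reflection is a symmetry, so z appears only in even powers.
4. Reading off the gridlines: it meets the y-axis at y = 0 (among the integer gridlines); a circular section at z = -1 has radius exactly 1.
5. Assembling these constraints gives the stated polynomial.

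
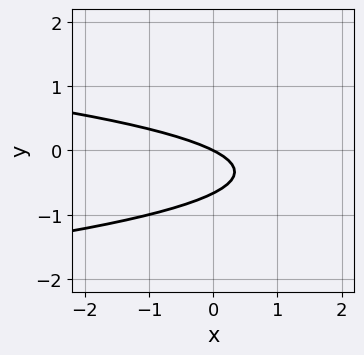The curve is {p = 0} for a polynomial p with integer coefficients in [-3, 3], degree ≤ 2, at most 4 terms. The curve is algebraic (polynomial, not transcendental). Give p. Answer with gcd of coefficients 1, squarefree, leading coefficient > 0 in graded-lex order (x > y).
3*y^2 + x + 2*y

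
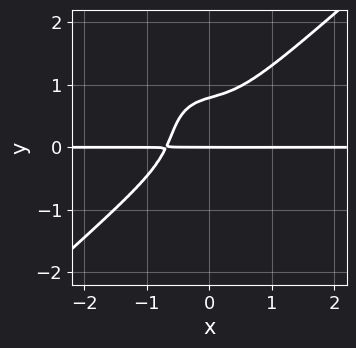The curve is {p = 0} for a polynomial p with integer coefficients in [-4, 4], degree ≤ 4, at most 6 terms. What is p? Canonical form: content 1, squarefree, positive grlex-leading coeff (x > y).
3*x^3*y - 2*x*y^3 - 2*y^4 + 3*x*y^2 + y

First, the degree is 4 — the shape is more complex than any degree-3 curve.
Then, against the integer gridlines: it crosses the y-axis at the gridline y = 0; every point of the x-axis in the box is on the curve.
Finally, assembling these constraints gives the stated polynomial.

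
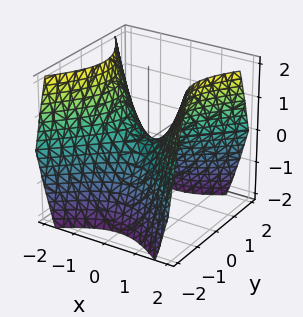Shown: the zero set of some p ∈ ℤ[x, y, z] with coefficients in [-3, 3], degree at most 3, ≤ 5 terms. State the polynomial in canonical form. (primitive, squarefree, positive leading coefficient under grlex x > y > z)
x^2 - y^2 - z

1. deg p = 2.
2. Symmetries: mirror symmetry x ↦ −x ⇒ only even powers of x; the y ↦ −y reflection is a symmetry, so y appears only in even powers.
3. Reading off the gridlines: it meets the x-axis at x = 0 (among the integer gridlines); one z-axis crossing is at z = 0.
4. Matching integer coefficients to the picture gives p.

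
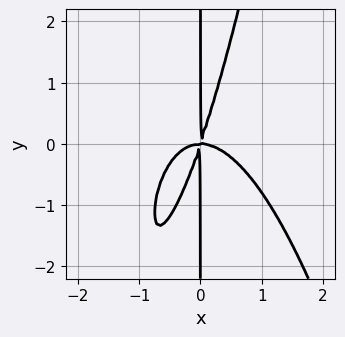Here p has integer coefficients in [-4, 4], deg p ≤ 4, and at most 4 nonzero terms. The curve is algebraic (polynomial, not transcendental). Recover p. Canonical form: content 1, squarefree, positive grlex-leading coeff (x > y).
3*x^4 + 3*x^2*y - x*y^2

First, degree: no degree-3 curve has this shape, so deg p = 4.
Next, checking where it meets the axes: every point of the y-axis in the box is on the curve.
Finally, matching integer coefficients to the picture gives p.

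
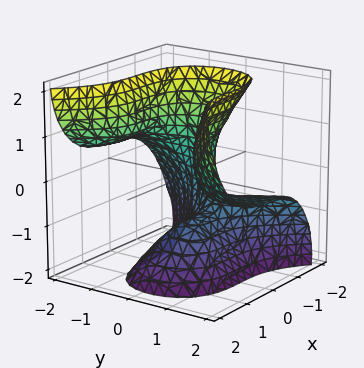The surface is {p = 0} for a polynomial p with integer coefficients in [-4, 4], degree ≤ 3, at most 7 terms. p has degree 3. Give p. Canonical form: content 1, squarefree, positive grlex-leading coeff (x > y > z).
1. Degree: no degree-2 surface has this shape, so deg p = 3.
2. Reading off the gridlines: it crosses the z-axis at the gridline z = -1.
3. Matching integer coefficients to the picture gives p.

2*x^3 - 3*y^2*z + z^3 - 2*y + 1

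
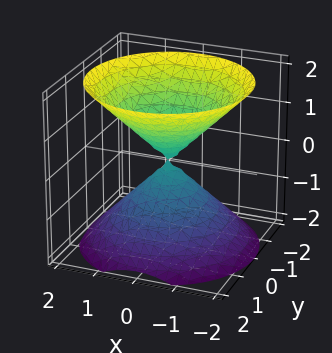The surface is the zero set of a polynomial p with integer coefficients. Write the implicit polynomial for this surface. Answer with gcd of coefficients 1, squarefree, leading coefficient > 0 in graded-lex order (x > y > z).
x^2 + y^2 - z^2

There are 2 components. They look like related sheets of one shape, so recover p as a whole.
Degree: a double cone through the origin; a quadric, so deg p = 2.
Symmetries: rotational symmetry about the z-axis ⇒ p depends on x, y only through x² + y²; mirror symmetry z ↦ −z ⇒ only even powers of z.
Observable constraints: a circular section at z = 1 has radius exactly 1; it meets the x-axis at x = 0 (among the integer gridlines); it meets the z-axis at z = 0 (among the integer gridlines).
Together with the visible shape, these determine p as stated.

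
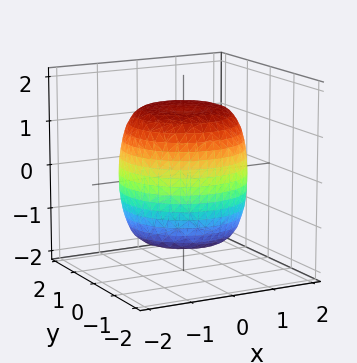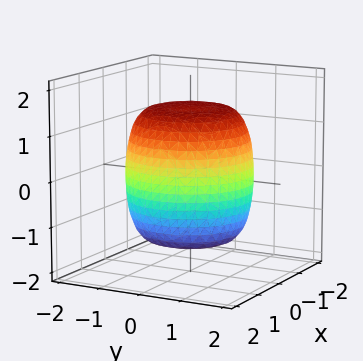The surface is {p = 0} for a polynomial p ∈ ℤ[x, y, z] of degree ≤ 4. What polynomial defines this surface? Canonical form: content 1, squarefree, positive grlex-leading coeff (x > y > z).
First, degree: the shape is more complex than any degree-3 surface, so deg p = 4.
Next, symmetry: the surface is invariant under rotation about z: p = q(x² + y², z).
Then, from the axis intercepts and sections: a circular section at z = -1 has radius between 1 and 2.
Finally, matching integer coefficients to the picture gives p.

x^4 + 2*x^2*y^2 + y^4 - x^2 - y^2 + z^2 - 2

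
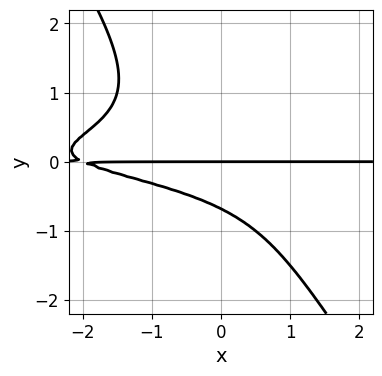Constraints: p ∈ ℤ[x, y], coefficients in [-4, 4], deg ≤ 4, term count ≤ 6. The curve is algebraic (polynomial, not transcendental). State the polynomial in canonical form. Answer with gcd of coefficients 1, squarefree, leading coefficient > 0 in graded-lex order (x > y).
1. The degree is 4 — no degree-3 curve has this shape.
2. From the axis intercepts and sections: one y-axis crossing is at y = 0; the visible x-axis segment lies entirely on the curve.
3. Solving for integer coefficients yields p as stated.

3*x*y^3 + 2*y^4 + x*y + 2*y^2 + 2*y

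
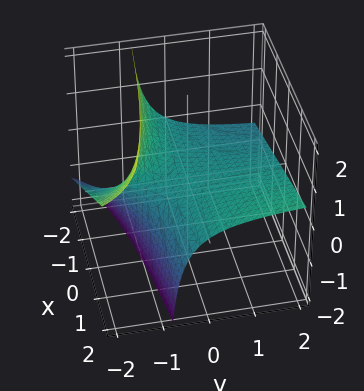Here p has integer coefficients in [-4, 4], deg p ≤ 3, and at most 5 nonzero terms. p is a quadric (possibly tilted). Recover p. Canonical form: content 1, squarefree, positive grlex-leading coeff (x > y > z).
x*y - 3*y*z - 3*z

1. Degree: the shape is more complex than any degree-1 surface, so deg p = 2.
2. Checking where it meets the axes: the visible x-axis segment lies entirely on the surface; it meets the z-axis at z = 0 (among the integer gridlines).
3. The integer polynomial consistent with all of this is the stated p. Check: (0, 1, 0) on the y-axis lies on the surface, and p(0, 1, 0) = 0. ✓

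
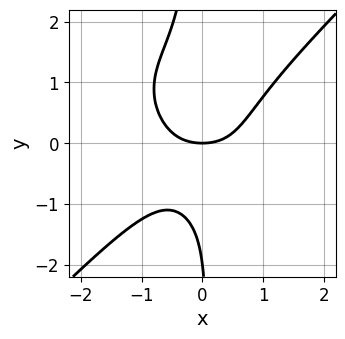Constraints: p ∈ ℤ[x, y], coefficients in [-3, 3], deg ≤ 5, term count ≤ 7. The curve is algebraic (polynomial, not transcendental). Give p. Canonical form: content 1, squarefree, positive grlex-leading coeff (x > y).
First, the degree is 4 — the shape is more complex than any degree-3 curve.
Then, against the integer gridlines: it meets the x-axis at x = 0 (among the integer gridlines); among the integer gridlines, it crosses the y-axis at y ∈ {-2, 0}.
Finally, assembling these constraints gives the stated polynomial.

2*x^4 - 2*x*y^3 + x^2 - y^2 - 2*y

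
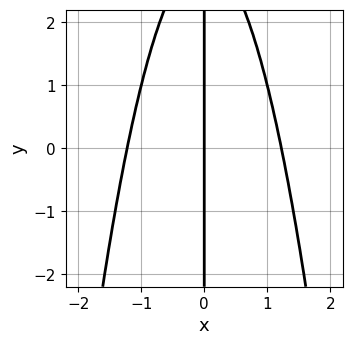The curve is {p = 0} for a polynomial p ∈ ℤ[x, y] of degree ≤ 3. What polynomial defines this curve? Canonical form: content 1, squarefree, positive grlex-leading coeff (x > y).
2*x^3 + x*y - 3*x

First, deg p = 3.
Next, observable constraints: it meets the x-axis at x = 0 (among the integer gridlines); the visible y-axis segment lies entirely on the curve.
Finally, solving for integer coefficients yields p as stated.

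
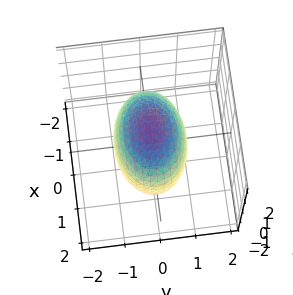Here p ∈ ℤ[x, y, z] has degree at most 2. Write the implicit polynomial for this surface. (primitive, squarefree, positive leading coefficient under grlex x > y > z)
The degree is 2 — a closed, bounded, convex surface; a quadric.
Symmetries: mirror symmetry z ↦ −z ⇒ only even powers of z; the x ↦ −x reflection is a symmetry, so x appears only in even powers; it's symmetric under y → −y, forcing even powers of y.
From the axis intercepts and sections: the y-axis gridline crossings are at y ∈ {-1, 1}.
Matching integer coefficients to the picture gives p.

x^2 + 2*y^2 + z^2 - 2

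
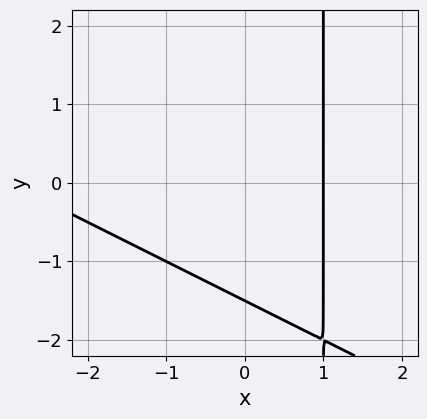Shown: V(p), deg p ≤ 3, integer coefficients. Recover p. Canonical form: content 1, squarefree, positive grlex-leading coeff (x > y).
Degree: no degree-1 curve has this shape, so deg p = 2.
From the visible intercepts: one x-axis crossing is at x = 1.
Fitting integer coefficients to these (and the overall shape) gives p.

x^2 + 2*x*y + 2*x - 2*y - 3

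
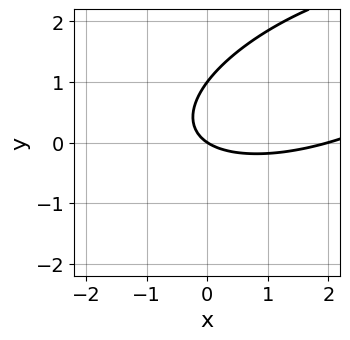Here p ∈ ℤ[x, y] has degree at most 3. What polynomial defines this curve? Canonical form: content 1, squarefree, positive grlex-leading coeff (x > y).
deg p = 2.
Observable constraints: among the integer gridlines, it crosses the x-axis at x ∈ {0, 2}; the y-axis gridline crossings are at y ∈ {0, 1}.
Solving for integer coefficients yields p as stated.

x^2 - 2*x*y + 3*y^2 - 2*x - 3*y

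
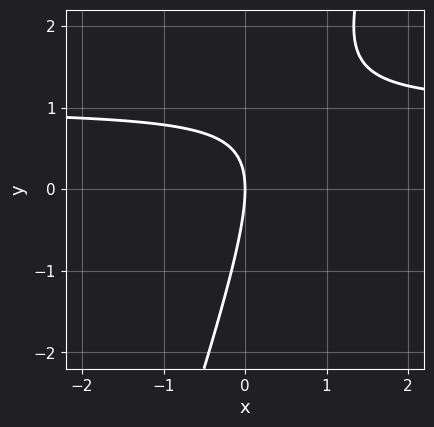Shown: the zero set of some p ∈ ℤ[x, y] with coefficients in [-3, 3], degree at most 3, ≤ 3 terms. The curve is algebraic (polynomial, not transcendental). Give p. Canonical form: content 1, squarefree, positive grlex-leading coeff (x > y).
First, the degree is 2 — the shape is more complex than any degree-1 curve.
Then, from the axis intercepts and sections: it crosses the x-axis at the gridline x = 0; one y-axis crossing is at y = 0.
Finally, solving for integer coefficients yields p as stated.

3*x*y - y^2 - 3*x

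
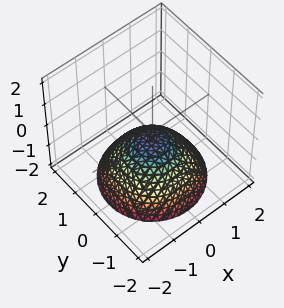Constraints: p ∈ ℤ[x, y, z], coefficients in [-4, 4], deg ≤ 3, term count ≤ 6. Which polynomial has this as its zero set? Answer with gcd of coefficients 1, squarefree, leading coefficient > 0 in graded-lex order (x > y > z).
(a) Degree: the shape is more complex than any degree-1 surface, so deg p = 2.
(b) Symmetries: the surface is invariant under rotation about z: p = q(x² + y², z).
(c) From the axis intercepts and sections: no x-intercept at any integer in the box; it misses every integer gridline on the y-axis; a circular section at z = -2 has radius between 1 and 2.
(d) Assembling these constraints gives the stated polynomial.

2*x^2 + 2*y^2 + 3*z + 1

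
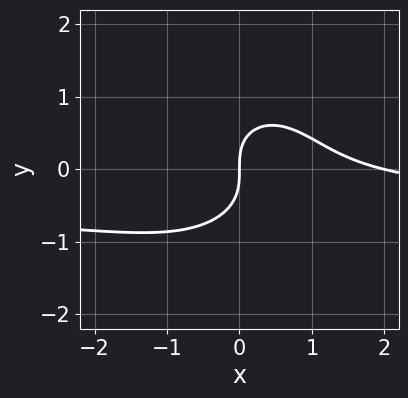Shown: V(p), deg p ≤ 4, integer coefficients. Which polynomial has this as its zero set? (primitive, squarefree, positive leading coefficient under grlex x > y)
2*x^2*y + 2*y^3 + x^2 - 2*x

(a) deg p = 3. No degree-2 curve has this shape.
(b) Reading off the gridlines: the x-axis gridline crossings are at x ∈ {0, 2}; it meets the y-axis at y = 0 (among the integer gridlines).
(c) These observations pin down the coefficients.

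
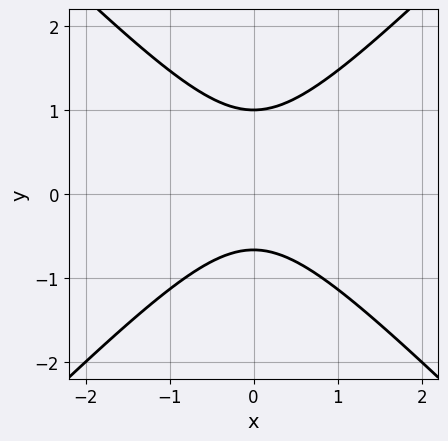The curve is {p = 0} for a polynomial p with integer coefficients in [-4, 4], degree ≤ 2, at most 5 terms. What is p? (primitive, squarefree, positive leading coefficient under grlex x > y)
(a) deg p = 2. The shape is more complex than any degree-1 curve.
(b) Symmetries: the x ↦ −x reflection is a symmetry, so x appears only in even powers.
(c) Checking where it meets the axes: one y-axis crossing is at y = 1; no x-intercept at any integer in the box.
(d) Fitting integer coefficients to these (and the overall shape) gives p.

3*x^2 - 3*y^2 + y + 2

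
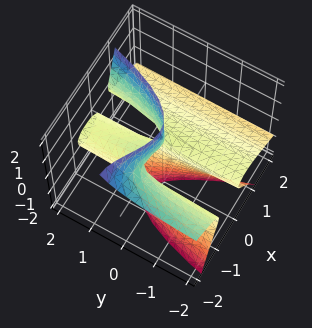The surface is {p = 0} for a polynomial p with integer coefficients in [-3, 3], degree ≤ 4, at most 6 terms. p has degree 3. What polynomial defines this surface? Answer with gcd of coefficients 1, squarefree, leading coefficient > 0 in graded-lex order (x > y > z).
First, the degree is 3 — a generic line meets the surface in up to 3 points.
Then, against the integer gridlines: the visible z-axis segment lies entirely on the surface; the visible y-axis segment lies entirely on the surface.
Finally, assembling these constraints gives the stated polynomial.

x^3 + 2*x^2*z - y*z^2 + 2*x*z - x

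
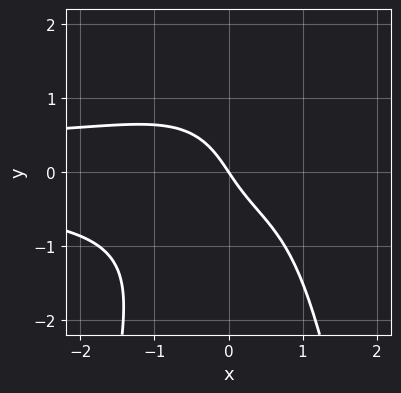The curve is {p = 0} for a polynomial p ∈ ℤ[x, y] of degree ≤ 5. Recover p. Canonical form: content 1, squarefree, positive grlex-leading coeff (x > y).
3*x^2*y^2 + 2*y^3 + 3*x + 2*y

Degree: no degree-3 curve has this shape, so deg p = 4.
From the visible intercepts: it crosses the y-axis at the gridline y = 0; one x-axis crossing is at x = 0.
Matching integer coefficients to the picture gives p.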